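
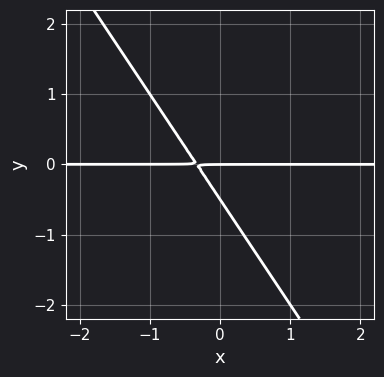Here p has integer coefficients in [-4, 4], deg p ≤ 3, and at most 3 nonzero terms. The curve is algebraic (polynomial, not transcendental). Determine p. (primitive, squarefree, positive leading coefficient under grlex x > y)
3*x*y + 2*y^2 + y

1. Degree: no degree-1 curve has this shape, so deg p = 2.
2. Against the integer gridlines: every point of the x-axis in the box is on the curve; it crosses the y-axis at the gridline y = 0.
3. Together with the visible shape, these determine p as stated.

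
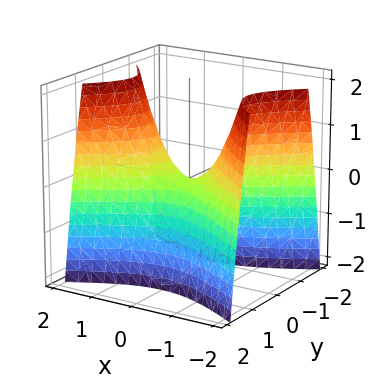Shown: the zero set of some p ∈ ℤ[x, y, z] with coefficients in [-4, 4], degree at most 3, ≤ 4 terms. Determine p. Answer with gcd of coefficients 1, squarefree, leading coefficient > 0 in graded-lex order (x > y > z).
x^2 - 2*y^2 - z

First, the degree is 2 — a hyperbolic paraboloid; a quadric.
Next, symmetries: the y ↦ −y reflection is a symmetry, so y appears only in even powers; mirror symmetry x ↦ −x ⇒ only even powers of x.
Then, from the visible intercepts: one z-axis crossing is at z = 0; it crosses the x-axis at the gridline x = 0; one y-axis crossing is at y = 0.
Finally, these observations pin down the coefficients.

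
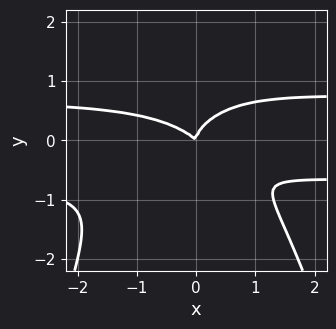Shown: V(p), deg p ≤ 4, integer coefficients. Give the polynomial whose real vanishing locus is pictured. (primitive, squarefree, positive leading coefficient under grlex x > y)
The degree is 4 — the shape is more complex than any degree-3 curve.
Against the integer gridlines: it crosses the x-axis at the gridline x = 0; it crosses the y-axis at the gridline y = 0.
Fitting integer coefficients to these (and the overall shape) gives p.

2*x^2*y^2 + 3*y^3 - x^2 - x*y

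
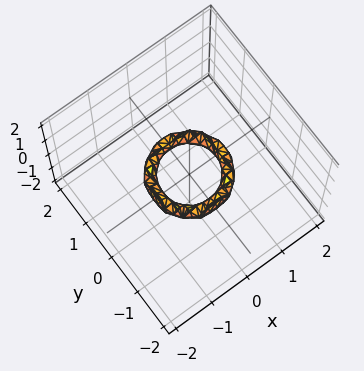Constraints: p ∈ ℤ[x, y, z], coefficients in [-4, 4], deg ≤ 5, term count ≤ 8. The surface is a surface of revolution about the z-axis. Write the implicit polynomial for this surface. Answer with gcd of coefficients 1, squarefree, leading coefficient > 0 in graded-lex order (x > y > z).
2*x^4 + 4*x^2*y^2 + 2*y^4 - 3*x^2 - 3*y^2 + 2*z^2 + 1

First, degree: a generic line meets the surface in up to 4 points, so deg p = 4.
Then, by symmetry, every cross-section ⟂ z is a circle, so x, y appear only via x² + y².
Next, against the integer gridlines: among the integer gridlines, it crosses the x-axis at x ∈ {-1, 1}; among the integer gridlines, it crosses the y-axis at y ∈ {-1, 1}.
Finally, solving for integer coefficients yields p as stated.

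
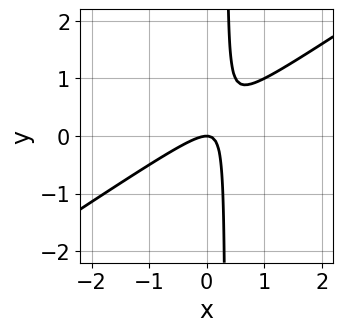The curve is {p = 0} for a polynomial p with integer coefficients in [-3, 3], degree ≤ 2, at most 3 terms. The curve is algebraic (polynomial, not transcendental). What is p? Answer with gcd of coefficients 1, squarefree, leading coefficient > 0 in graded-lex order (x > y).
Degree: no degree-1 curve has this shape, so deg p = 2.
From the visible intercepts: one y-axis crossing is at y = 0; one x-axis crossing is at x = 0.
Fitting integer coefficients to these (and the overall shape) gives p.

2*x^2 - 3*x*y + y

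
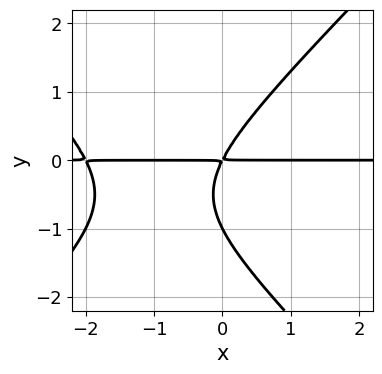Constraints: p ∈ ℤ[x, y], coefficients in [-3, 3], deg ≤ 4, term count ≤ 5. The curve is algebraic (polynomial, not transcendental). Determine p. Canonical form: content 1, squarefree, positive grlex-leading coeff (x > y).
x^2*y - y^3 + 2*x*y - y^2

deg p = 3. No degree-2 curve has this shape.
From the axis intercepts and sections: every point of the x-axis in the box is on the curve; it meets the y-axis at y = -1 (among the integer gridlines).
The integer polynomial consistent with all of this is the stated p.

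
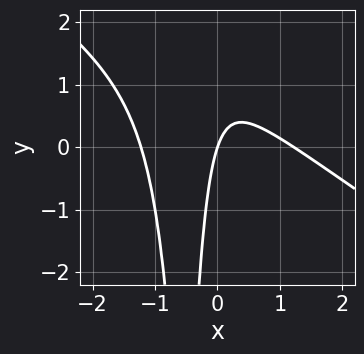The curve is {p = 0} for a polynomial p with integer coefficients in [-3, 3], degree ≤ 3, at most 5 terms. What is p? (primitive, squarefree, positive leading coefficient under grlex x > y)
2*x^3 + 3*x^2*y + 3*x*y - 3*x + y

First, the degree is 3 — no degree-2 curve has this shape.
Next, from the visible intercepts: it crosses the y-axis at the gridline y = 0; it crosses the x-axis at the gridline x = 0.
Finally, together with the visible shape, these determine p as stated.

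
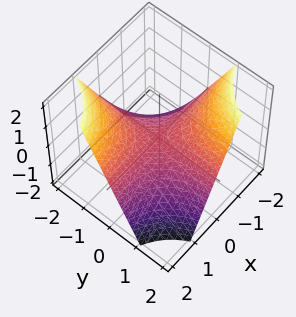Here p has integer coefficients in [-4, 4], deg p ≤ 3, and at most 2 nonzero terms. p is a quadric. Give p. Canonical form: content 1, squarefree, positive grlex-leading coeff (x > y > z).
x*y + z

1. Degree: a saddle surface; a quadric, so deg p = 2.
2. From the axis intercepts and sections: every point of the x-axis in the box is on the surface; one z-axis crossing is at z = 0.
3. These observations pin down the coefficients. Check: (0, -2, 0) on the y-axis lies on the surface, and p(0, -2, 0) = 0. ✓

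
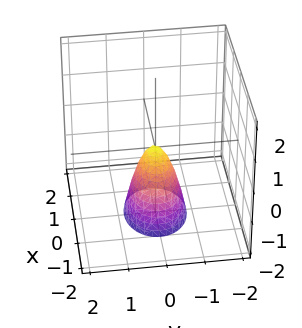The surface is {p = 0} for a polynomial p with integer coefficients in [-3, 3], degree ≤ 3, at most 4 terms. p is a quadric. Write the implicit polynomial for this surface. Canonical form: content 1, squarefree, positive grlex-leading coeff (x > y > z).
2*x^2 + 3*y^2 + z

Degree: a paraboloid; a quadric, so deg p = 2.
Symmetries: it's symmetric under x → −x, forcing even powers of x; the y ↦ −y reflection is a symmetry, so y appears only in even powers.
From the axis intercepts and sections: it crosses the x-axis at the gridline x = 0; one y-axis crossing is at y = 0; one z-axis crossing is at z = 0.
Putting this together gives p.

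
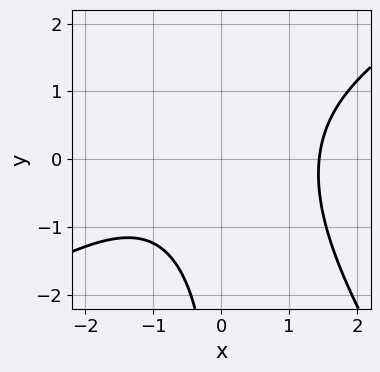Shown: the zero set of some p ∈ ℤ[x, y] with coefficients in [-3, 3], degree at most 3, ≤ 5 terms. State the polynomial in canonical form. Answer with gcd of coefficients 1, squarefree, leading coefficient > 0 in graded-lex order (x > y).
The degree is 3 — the shape is more complex than any degree-2 curve.
Against the integer gridlines: it misses every integer gridline on the y-axis.
Assembling these constraints gives the stated polynomial.

x^3 - x^2*y - x*y^2 + x*y - 3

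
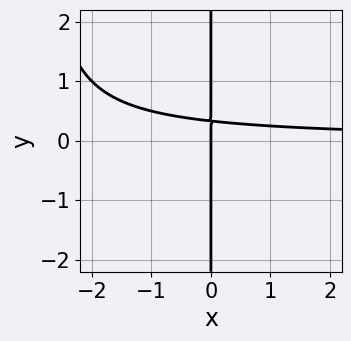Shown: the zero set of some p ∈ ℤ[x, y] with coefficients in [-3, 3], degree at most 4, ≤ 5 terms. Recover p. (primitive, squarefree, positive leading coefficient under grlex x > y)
x^2*y + 3*x*y - x

1. deg p = 3. A generic line meets the curve in up to 3 points.
2. From the visible intercepts: the visible y-axis segment lies entirely on the curve; it crosses the x-axis at the gridline x = 0.
3. These observations pin down the coefficients.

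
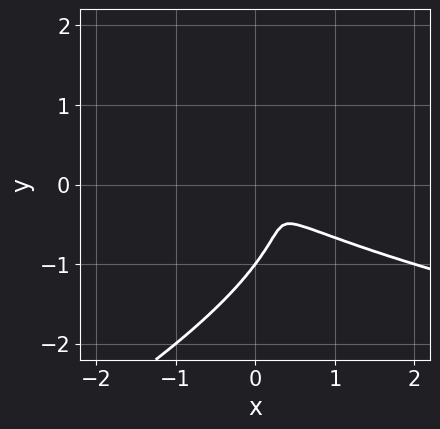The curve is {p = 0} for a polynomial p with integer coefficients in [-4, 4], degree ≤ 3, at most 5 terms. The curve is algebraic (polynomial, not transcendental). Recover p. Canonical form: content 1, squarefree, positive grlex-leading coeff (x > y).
1. The degree is 3 — a generic line meets the curve in up to 3 points.
2. Against the integer gridlines: one y-axis crossing is at y = -1.
3. The integer polynomial consistent with all of this is the stated p.

x*y^2 - 3*y^3 - 2*x^2 - 3*x*y - 3*y^2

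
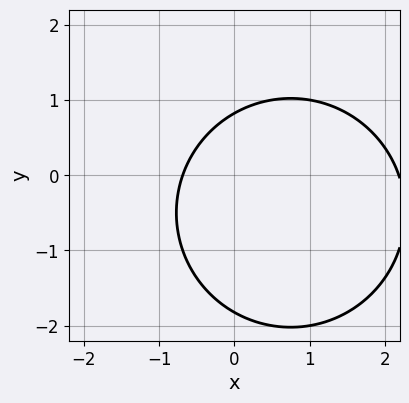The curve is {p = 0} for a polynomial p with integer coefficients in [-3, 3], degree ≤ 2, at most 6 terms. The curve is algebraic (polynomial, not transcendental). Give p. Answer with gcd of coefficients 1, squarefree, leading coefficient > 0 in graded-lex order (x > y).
2*x^2 + 2*y^2 - 3*x + 2*y - 3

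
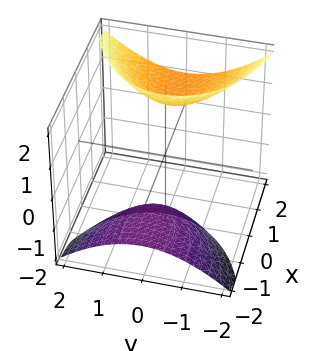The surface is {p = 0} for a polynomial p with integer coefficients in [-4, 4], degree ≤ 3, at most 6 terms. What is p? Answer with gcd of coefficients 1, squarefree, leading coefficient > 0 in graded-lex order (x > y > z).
1. The picture has 2 separate pieces. Treating them together as one polynomial.
2. Degree: no degree-1 surface has this shape, so deg p = 2.
3. Checking where it meets the axes: no y-intercept at any integer in the box; the surface avoids every integer x-axis point in the box.
4. These observations pin down the coefficients.

x^2 - 3*x*z + 2*y^2 - z^2 + 3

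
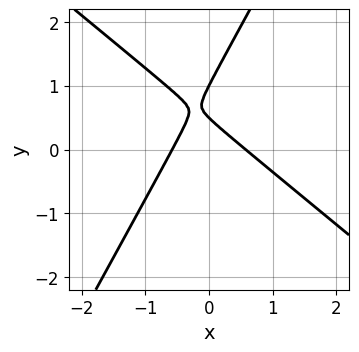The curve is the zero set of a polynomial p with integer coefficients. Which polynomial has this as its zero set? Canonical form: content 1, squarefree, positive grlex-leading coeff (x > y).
3*x^2 + 2*x*y - 2*y^2 + 3*y - 1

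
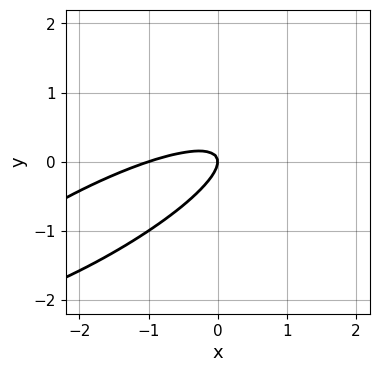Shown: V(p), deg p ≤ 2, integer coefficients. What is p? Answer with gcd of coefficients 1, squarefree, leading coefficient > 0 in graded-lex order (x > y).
x^2 - 3*x*y + 3*y^2 + x

First, degree: the shape is more complex than any degree-1 curve, so deg p = 2.
Then, checking where it meets the axes: the x-axis gridline crossings are at x ∈ {-1, 0}; it meets the y-axis at y = 0 (among the integer gridlines).
Finally, solving for integer coefficients yields p as stated.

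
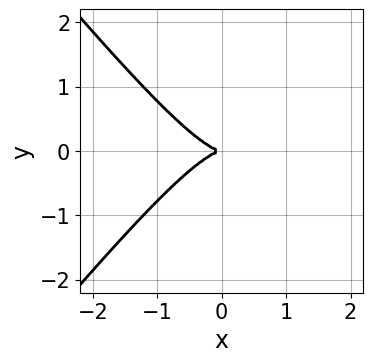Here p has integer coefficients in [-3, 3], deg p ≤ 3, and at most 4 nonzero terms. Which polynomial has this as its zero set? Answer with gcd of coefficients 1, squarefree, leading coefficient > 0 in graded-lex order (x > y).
1. Degree: the shape is more complex than any degree-2 curve, so deg p = 3.
2. Symmetries: the y ↦ −y reflection is a symmetry, so y appears only in even powers.
3. From the axis intercepts and sections: it crosses the x-axis at the gridline x = 0; it meets the y-axis at y = 0 (among the integer gridlines).
4. Fitting integer coefficients to these (and the overall shape) gives p.

3*x^3 - 2*x*y^2 + 3*y^2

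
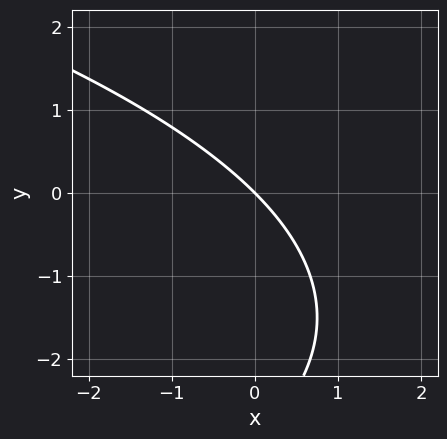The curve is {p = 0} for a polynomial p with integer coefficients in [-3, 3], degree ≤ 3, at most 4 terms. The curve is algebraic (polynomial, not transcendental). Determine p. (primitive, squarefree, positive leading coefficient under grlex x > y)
First, degree: no degree-1 curve has this shape, so deg p = 2.
Next, observable constraints: one x-axis crossing is at x = 0; it crosses the y-axis at the gridline y = 0.
Finally, the integer polynomial consistent with all of this is the stated p.

y^2 + 3*x + 3*y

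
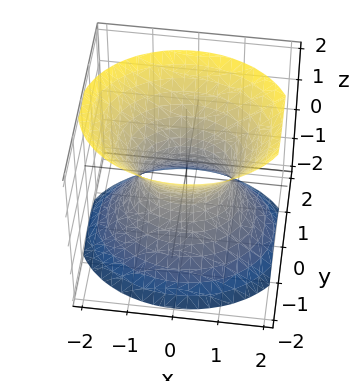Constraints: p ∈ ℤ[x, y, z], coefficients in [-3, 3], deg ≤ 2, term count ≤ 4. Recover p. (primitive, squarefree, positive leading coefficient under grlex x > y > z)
2*x^2 + 3*y^2 - 2*z^2 - 2

(a) Degree: one connected sheet with a waist; a quadric, so deg p = 2.
(b) Symmetries: the z ↦ −z reflection is a symmetry, so z appears only in even powers; it's symmetric under y → −y, forcing even powers of y; it's symmetric under x → −x, forcing even powers of x.
(c) Checking where it meets the axes: no z-intercept at any integer in the box; the x-axis gridline crossings are at x ∈ {-1, 1}.
(d) Fitting integer coefficients to these (and the overall shape) gives p.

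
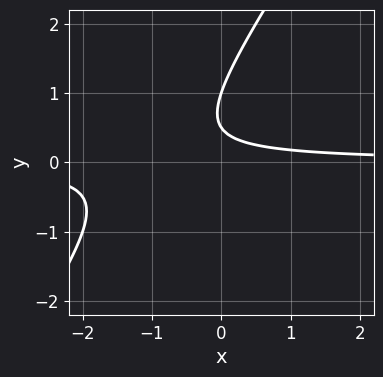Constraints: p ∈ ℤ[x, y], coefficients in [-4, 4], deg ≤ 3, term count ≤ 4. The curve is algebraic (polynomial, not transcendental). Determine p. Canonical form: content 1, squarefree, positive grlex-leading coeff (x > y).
First, deg p = 2. The shape is more complex than any degree-1 curve.
Next, from the visible intercepts: no x-intercept at any integer in the box; it crosses the y-axis at the gridline y = 1.
Finally, the integer polynomial consistent with all of this is the stated p.

3*x*y - 2*y^2 + 3*y - 1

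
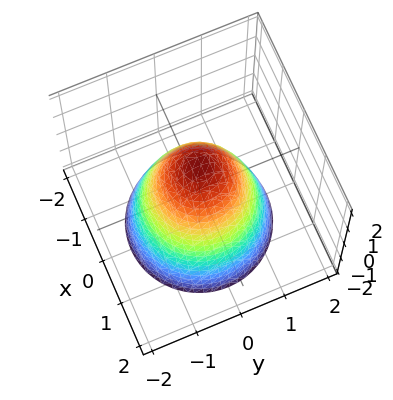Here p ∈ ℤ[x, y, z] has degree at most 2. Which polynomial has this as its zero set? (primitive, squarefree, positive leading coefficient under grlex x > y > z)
3*x^2 + 3*y^2 + 2*z - 3

(a) deg p = 2. No degree-1 surface has this shape.
(b) By symmetry, the surface is invariant under rotation about z: p = q(x² + y², z).
(c) Checking where it meets the axes: the y-axis gridline crossings are at y ∈ {-1, 1}; a circular section at z = -2 has radius between 1 and 2; the x-axis gridline crossings are at x ∈ {-1, 1}.
(d) Putting this together gives p.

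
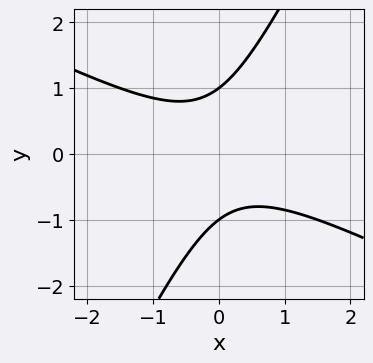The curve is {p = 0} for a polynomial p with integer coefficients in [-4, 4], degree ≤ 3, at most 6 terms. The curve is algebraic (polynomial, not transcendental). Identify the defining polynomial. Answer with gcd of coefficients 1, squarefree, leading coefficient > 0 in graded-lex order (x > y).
2*x^2 + 3*x*y - 2*y^2 + 2

(a) deg p = 2. No degree-1 curve has this shape.
(b) From the axis intercepts and sections: it misses every integer gridline on the x-axis; among the integer gridlines, it crosses the y-axis at y ∈ {-1, 1}.
(c) The integer polynomial consistent with all of this is the stated p.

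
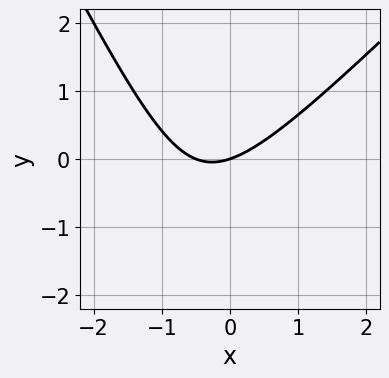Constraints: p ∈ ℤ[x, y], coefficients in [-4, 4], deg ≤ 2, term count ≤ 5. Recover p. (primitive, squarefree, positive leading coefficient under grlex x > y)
2*x^2 - x*y - y^2 + x - 3*y

First, degree: the shape is more complex than any degree-1 curve, so deg p = 2.
Then, against the integer gridlines: it meets the x-axis at x = 0 (among the integer gridlines); one y-axis crossing is at y = 0.
Finally, fitting integer coefficients to these (and the overall shape) gives p.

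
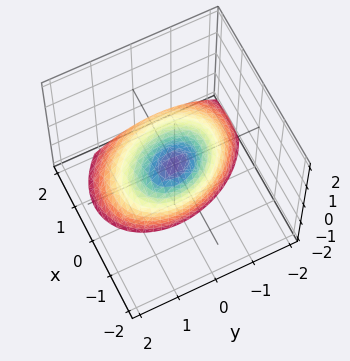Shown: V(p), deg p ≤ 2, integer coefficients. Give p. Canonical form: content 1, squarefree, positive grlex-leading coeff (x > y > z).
3*x^2 + x*y + 3*x*z + 2*y^2 + 2*z

First, degree: no degree-1 surface has this shape, so deg p = 2.
Then, from the axis intercepts and sections: it crosses the z-axis at the gridline z = 0; it crosses the y-axis at the gridline y = 0.
Finally, fitting integer coefficients to these (and the overall shape) gives p.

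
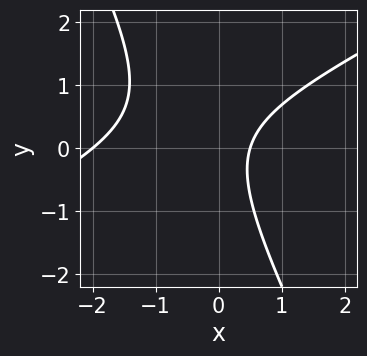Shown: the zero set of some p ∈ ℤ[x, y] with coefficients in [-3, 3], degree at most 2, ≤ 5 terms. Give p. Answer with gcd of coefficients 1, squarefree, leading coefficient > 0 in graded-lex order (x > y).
(a) deg p = 2. A generic line meets the curve in up to 2 points.
(b) Observable constraints: no y-intercept at any integer in the box; it meets the x-axis at x = -2 (among the integer gridlines).
(c) These observations pin down the coefficients.

2*x^2 - 3*x*y - 2*y^2 + 3*x - 2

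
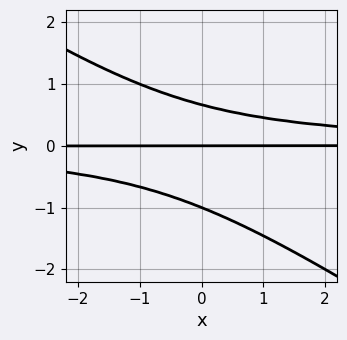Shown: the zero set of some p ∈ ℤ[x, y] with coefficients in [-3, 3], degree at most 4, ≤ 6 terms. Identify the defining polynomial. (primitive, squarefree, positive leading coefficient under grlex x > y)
2*x*y^2 + 3*y^3 + y^2 - 2*y

First, deg p = 3. No degree-2 curve has this shape.
Then, against the integer gridlines: the y-axis gridline crossings are at y ∈ {-1, 0}; every point of the x-axis in the box is on the curve.
Finally, the integer polynomial consistent with all of this is the stated p.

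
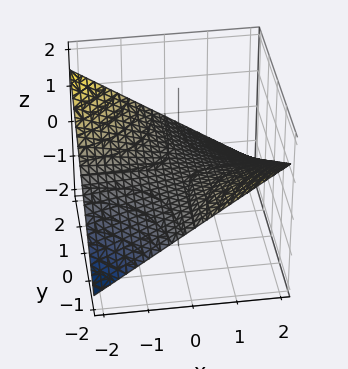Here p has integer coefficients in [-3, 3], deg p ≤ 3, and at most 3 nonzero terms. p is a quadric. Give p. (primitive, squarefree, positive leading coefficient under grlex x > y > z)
1. deg p = 2.
2. From the axis intercepts and sections: the visible x-axis segment lies entirely on the surface; it meets the z-axis at z = 0 (among the integer gridlines); every point of the y-axis in the box is on the surface.
3. The integer polynomial consistent with all of this is the stated p.

x*y + 3*z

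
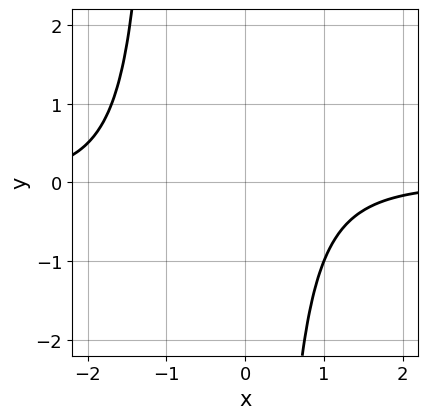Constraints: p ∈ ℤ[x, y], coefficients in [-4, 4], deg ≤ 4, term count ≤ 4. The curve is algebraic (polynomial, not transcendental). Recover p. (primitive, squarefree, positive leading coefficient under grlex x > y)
x^3*y + x^2*y + 2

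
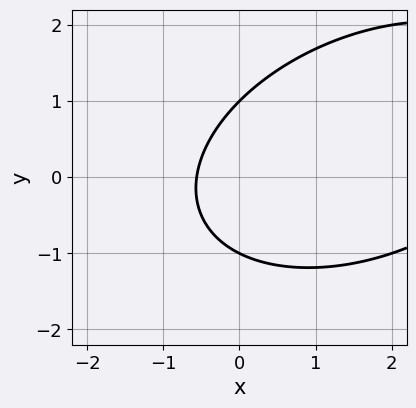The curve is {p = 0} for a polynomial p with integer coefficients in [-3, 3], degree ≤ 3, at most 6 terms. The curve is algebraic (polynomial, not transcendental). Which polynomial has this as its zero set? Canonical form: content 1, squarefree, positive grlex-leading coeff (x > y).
(a) Degree: no degree-1 curve has this shape, so deg p = 2.
(b) Reading off the gridlines: among the integer gridlines, it crosses the y-axis at y ∈ {-1, 1}.
(c) Together with the visible shape, these determine p as stated.

x^2 - x*y + 2*y^2 - 3*x - 2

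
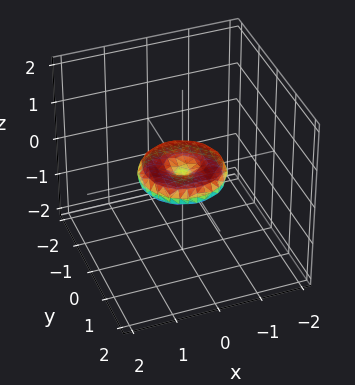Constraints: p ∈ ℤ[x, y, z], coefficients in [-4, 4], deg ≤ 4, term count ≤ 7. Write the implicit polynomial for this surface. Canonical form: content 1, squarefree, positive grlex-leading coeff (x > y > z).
x^4 + 2*x^2*y^2 + y^4 - x^2 - y^2 + 3*z^2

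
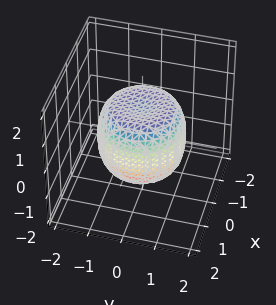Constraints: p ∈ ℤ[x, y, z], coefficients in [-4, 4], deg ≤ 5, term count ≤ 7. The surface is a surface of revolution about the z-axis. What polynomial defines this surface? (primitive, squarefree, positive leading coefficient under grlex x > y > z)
x^4 + 2*x^2*y^2 + y^4 - x^2 - y^2 + z^2 - 1

(a) deg p = 4. The shape is more complex than any degree-3 surface.
(b) By symmetry, the z-axis is an axis of rotation, so x and y enter only as x² + y².
(c) Observable constraints: a circular section at z = 1 has radius exactly 1; among the integer gridlines, it crosses the z-axis at z ∈ {-1, 1}.
(d) The integer polynomial consistent with all of this is the stated p.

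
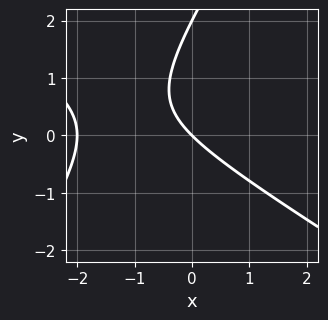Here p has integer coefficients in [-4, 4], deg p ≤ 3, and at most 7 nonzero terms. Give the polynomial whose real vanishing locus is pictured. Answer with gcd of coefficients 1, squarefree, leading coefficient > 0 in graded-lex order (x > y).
x^2 + x*y - y^2 + 2*x + 2*y

First, the degree is 2 — a generic line meets the curve in up to 2 points.
Next, reading off the gridlines: the x-axis gridline crossings are at x ∈ {-2, 0}; among the integer gridlines, it crosses the y-axis at y ∈ {0, 2}.
Finally, putting this together gives p.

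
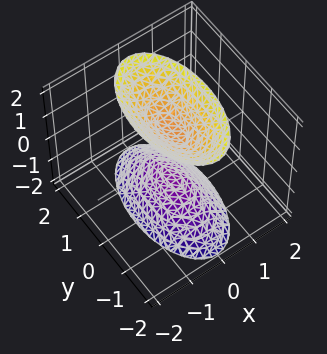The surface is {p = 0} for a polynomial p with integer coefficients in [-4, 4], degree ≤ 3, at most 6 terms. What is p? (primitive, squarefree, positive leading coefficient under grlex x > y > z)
(a) There are 2 components. Treating them together as one polynomial.
(b) The degree is 2 — two sheets facing apart; a quadric.
(c) Symmetries: the y ↦ −y reflection is a symmetry, so y appears only in even powers; it's symmetric under z → −z, forcing even powers of z; mirror symmetry x ↦ −x ⇒ only even powers of x.
(d) From the axis intercepts and sections: it misses every integer gridline on the y-axis; the surface avoids every integer x-axis point in the box; among the integer gridlines, it crosses the z-axis at z ∈ {-1, 1}.
(e) These observations pin down the coefficients.

3*x^2 + y^2 - z^2 + 1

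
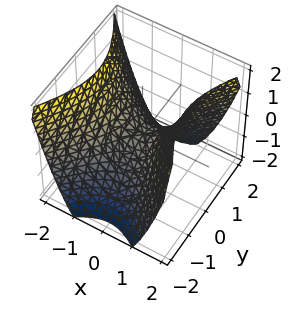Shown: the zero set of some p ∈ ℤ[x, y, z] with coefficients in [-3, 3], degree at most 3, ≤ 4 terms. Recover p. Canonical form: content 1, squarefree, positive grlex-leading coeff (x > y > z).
deg p = 2. A saddle surface; a quadric.
Symmetries: it's symmetric under x → −x, forcing even powers of x; mirror symmetry y ↦ −y ⇒ only even powers of y.
Reading off the gridlines: it crosses the y-axis at the gridline y = 0; it crosses the x-axis at the gridline x = 0.
The integer polynomial consistent with all of this is the stated p.

3*x^2 - 2*y^2 - 3*z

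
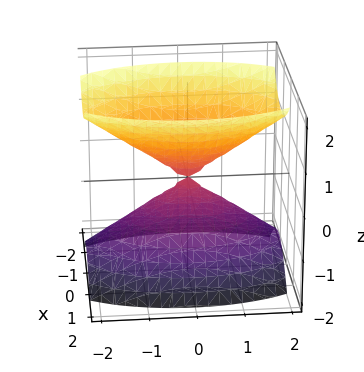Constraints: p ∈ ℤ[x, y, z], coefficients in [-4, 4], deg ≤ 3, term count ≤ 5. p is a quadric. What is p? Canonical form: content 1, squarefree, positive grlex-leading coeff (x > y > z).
1. There are 2 components.
2. The degree is 2 — a double cone through the origin; a quadric.
3. Symmetries: it's symmetric under z → −z, forcing even powers of z; it's symmetric under x → −x, forcing even powers of x; mirror symmetry y ↦ −y ⇒ only even powers of y.
4. From the visible intercepts: one y-axis crossing is at y = 0; it crosses the z-axis at the gridline z = 0; it crosses the x-axis at the gridline x = 0.
5. Together with the visible shape, these determine p as stated.

3*x^2 + y^2 - 2*z^2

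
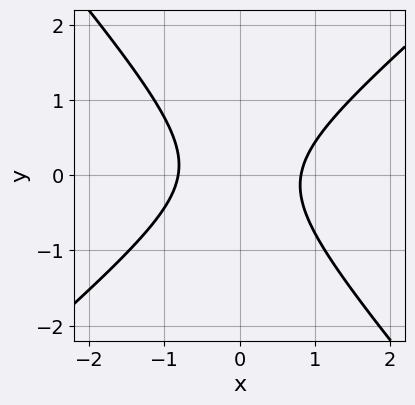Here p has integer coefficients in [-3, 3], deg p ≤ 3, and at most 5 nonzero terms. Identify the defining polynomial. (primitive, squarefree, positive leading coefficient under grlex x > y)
The degree is 2 — a generic line meets the curve in up to 2 points.
Checking where it meets the axes: it misses every integer gridline on the y-axis.
Fitting integer coefficients to these (and the overall shape) gives p.

3*x^2 - x*y - 3*y^2 - 2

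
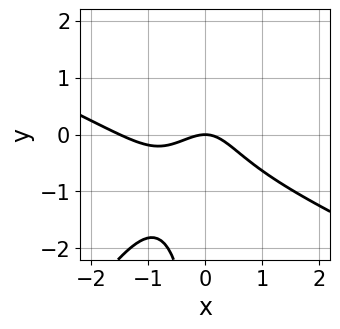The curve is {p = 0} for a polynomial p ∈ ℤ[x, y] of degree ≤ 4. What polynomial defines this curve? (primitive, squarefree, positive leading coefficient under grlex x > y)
First, the degree is 3 — the shape is more complex than any degree-2 curve.
Next, checking where it meets the axes: it crosses the x-axis at the gridline x = 0; it meets the y-axis at y = 0 (among the integer gridlines).
Finally, matching integer coefficients to the picture gives p.

2*x^3 + 3*x^2*y - 3*x*y^2 + 3*x^2 + 3*y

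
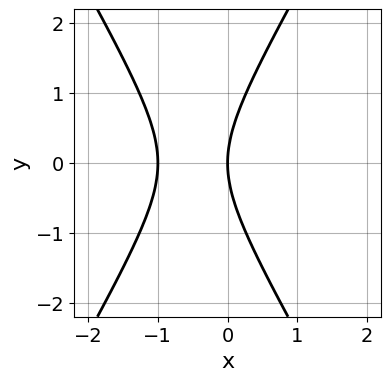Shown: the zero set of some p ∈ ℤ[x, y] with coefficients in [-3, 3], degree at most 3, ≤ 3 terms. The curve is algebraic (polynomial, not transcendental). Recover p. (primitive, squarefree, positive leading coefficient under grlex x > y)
The degree is 2 — a generic line meets the curve in up to 2 points.
Symmetries: it's symmetric under y → −y, forcing even powers of y.
Checking where it meets the axes: one y-axis crossing is at y = 0; the x-axis gridline crossings are at x ∈ {-1, 0}.
Solving for integer coefficients yields p as stated.

3*x^2 - y^2 + 3*x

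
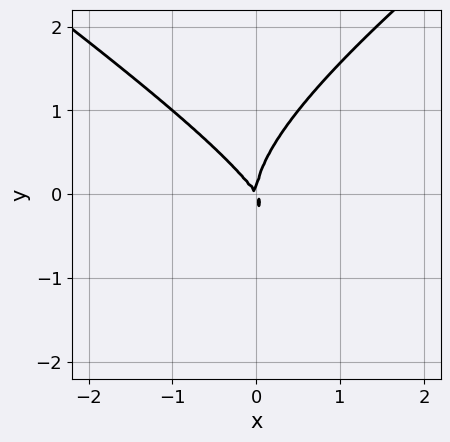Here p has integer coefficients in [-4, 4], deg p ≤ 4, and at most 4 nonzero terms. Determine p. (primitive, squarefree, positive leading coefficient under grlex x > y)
First, degree: a generic line meets the curve in up to 3 points, so deg p = 3.
Next, against the integer gridlines: it meets the y-axis at y = 0 (among the integer gridlines); it meets the x-axis at x = 0 (among the integer gridlines).
Finally, the integer polynomial consistent with all of this is the stated p.

x^2*y - 2*y^3 + 3*x^2 + 2*x*y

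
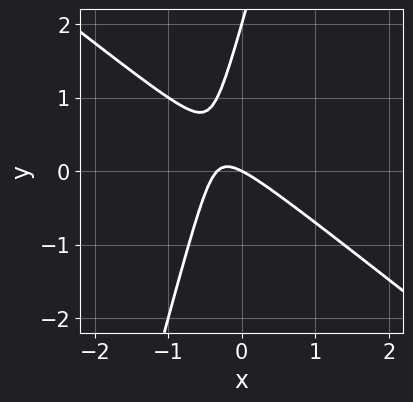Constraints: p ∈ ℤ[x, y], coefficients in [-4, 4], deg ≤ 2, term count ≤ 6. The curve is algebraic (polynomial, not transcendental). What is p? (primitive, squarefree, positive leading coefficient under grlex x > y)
3*x^2 + 3*x*y - y^2 + x + 2*y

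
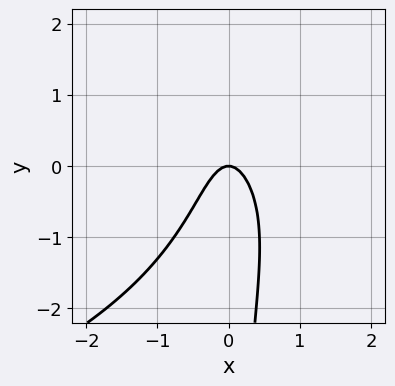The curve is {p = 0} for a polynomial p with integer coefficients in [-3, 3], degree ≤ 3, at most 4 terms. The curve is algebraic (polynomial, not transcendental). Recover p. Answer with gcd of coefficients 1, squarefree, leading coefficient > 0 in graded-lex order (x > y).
x*y^2 + 3*x^2 + y

The degree is 3 — the shape is more complex than any degree-2 curve.
Observable constraints: one y-axis crossing is at y = 0; one x-axis crossing is at x = 0.
Assembling these constraints gives the stated polynomial.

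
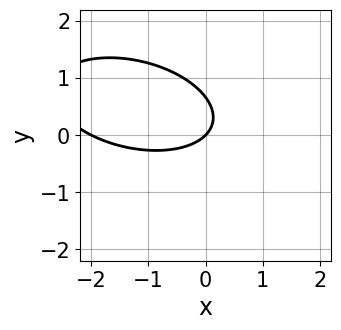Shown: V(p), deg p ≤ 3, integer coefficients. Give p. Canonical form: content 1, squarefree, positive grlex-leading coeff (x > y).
x^2 + x*y + 3*y^2 + 2*x - 2*y

1. The degree is 2 — no degree-1 curve has this shape.
2. From the axis intercepts and sections: among the integer gridlines, it crosses the x-axis at x ∈ {-2, 0}; it crosses the y-axis at the gridline y = 0.
3. Putting this together gives p.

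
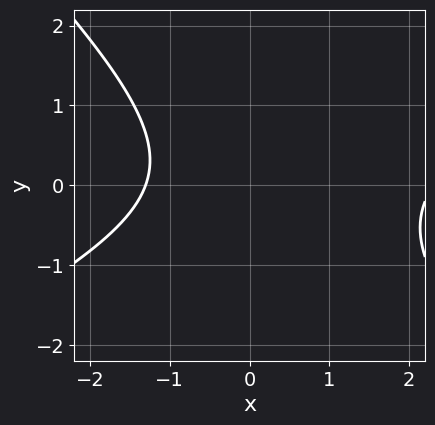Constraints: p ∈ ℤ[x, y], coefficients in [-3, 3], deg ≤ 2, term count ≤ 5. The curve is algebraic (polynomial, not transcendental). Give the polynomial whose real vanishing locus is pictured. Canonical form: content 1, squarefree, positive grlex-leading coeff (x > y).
x^2 - x*y - 2*y^2 - x - 3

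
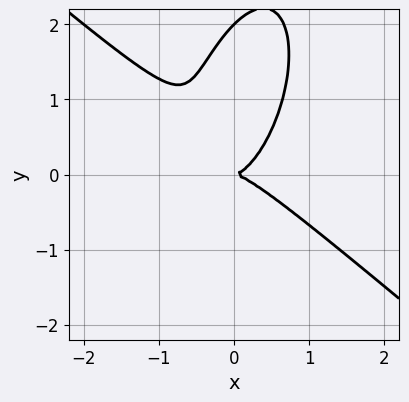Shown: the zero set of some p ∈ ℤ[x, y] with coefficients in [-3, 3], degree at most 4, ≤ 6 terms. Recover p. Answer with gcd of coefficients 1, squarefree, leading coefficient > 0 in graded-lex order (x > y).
3*x^3 + 2*x^2*y - x*y^2 + y^3 - 2*y^2

First, deg p = 3.
Then, from the axis intercepts and sections: the y-axis gridline crossings are at y ∈ {0, 2}; it crosses the x-axis at the gridline x = 0.
Finally, these observations pin down the coefficients.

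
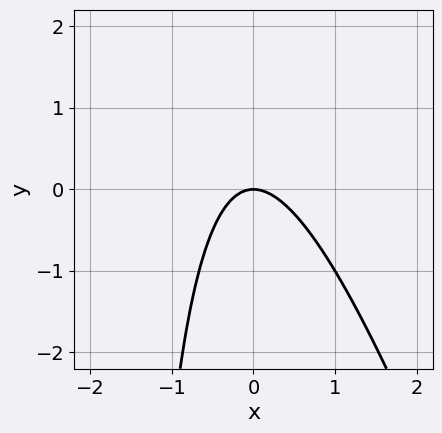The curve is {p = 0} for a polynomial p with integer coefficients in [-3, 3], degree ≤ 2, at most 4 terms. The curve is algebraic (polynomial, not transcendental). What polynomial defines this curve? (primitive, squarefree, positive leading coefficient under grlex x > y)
(a) Degree: the shape is more complex than any degree-1 curve, so deg p = 2.
(b) Against the integer gridlines: it crosses the x-axis at the gridline x = 0; it meets the y-axis at y = 0 (among the integer gridlines).
(c) The integer polynomial consistent with all of this is the stated p.

3*x^2 + x*y + 2*y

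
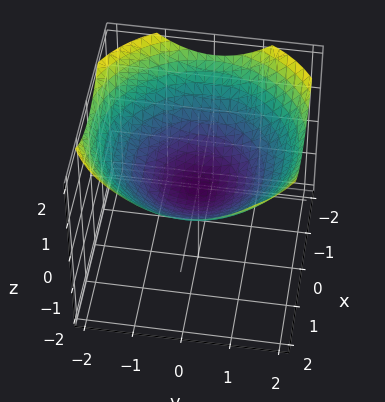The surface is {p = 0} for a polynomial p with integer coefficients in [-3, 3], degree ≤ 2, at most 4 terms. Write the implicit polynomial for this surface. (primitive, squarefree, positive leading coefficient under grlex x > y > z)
x^2 + y^2 - 3*z

(a) deg p = 2. A single bowl opening along one axis; a quadric.
(b) By symmetry, the z-axis is an axis of rotation, so x and y enter only as x² + y².
(c) Against the integer gridlines: it meets the x-axis at x = 0 (among the integer gridlines); one y-axis crossing is at y = 0.
(d) Solving for integer coefficients yields p as stated.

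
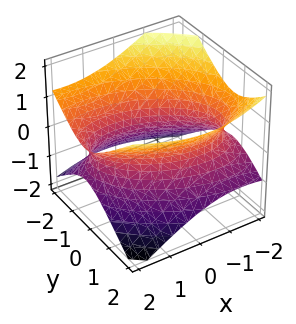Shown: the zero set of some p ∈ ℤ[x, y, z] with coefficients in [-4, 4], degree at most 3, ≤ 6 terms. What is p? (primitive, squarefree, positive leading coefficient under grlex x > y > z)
x^2 + x*y - x*z + 2*y^2 - 3*z^2 - 3

1. The degree is 2 — no degree-1 surface has this shape.
2. From the axis intercepts and sections: no z-intercept at any integer in the box.
3. The integer polynomial consistent with all of this is the stated p.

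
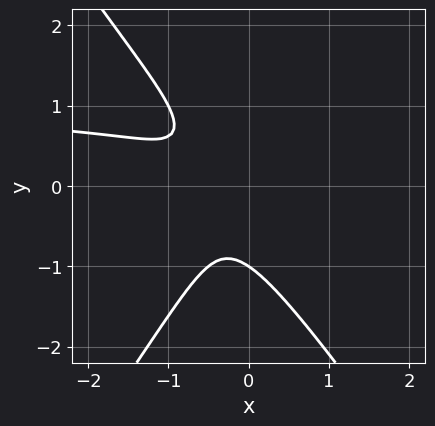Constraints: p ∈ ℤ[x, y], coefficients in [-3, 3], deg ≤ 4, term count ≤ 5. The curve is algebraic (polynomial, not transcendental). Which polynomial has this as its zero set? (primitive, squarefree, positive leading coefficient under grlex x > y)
First, deg p = 3. No degree-2 curve has this shape.
Then, from the visible intercepts: one y-axis crossing is at y = -1; the curve avoids every integer x-axis point in the box.
Finally, assembling these constraints gives the stated polynomial.

2*x^2*y - y^3 - 2*x^2 - 2*x - 1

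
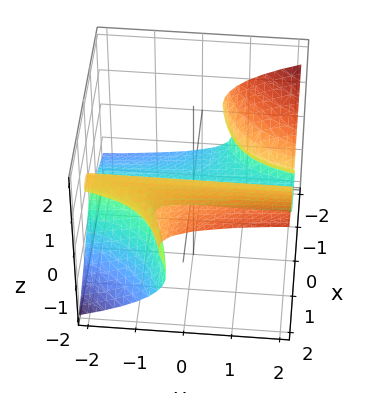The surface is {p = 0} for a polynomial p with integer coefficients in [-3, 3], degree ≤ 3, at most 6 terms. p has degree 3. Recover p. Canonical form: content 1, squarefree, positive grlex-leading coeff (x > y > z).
x^2*y - x*y*z - 3*z^3 - 2*z^2 + x

The degree is 3 — no degree-2 surface has this shape.
Against the integer gridlines: it crosses the z-axis at the gridline z = 0; it meets the x-axis at x = 0 (among the integer gridlines).
Matching integer coefficients to the picture gives p. Check: (0, 1, 0) on the y-axis lies on the surface, and p(0, 1, 0) = 0. ✓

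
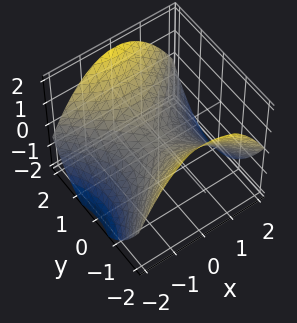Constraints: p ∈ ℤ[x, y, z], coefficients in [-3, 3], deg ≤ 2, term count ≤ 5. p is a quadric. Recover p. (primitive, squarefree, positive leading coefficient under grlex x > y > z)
x^2 - y^2 + 2*z

First, deg p = 2. A hyperbolic paraboloid; a quadric.
Next, symmetries: the y ↦ −y reflection is a symmetry, so y appears only in even powers; it's symmetric under x → −x, forcing even powers of x.
Then, from the axis intercepts and sections: it meets the y-axis at y = 0 (among the integer gridlines); it crosses the x-axis at the gridline x = 0; it crosses the z-axis at the gridline z = 0.
Finally, the integer polynomial consistent with all of this is the stated p.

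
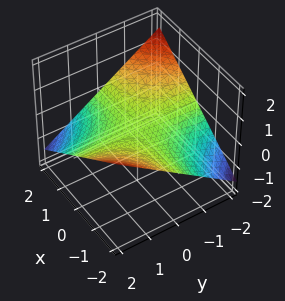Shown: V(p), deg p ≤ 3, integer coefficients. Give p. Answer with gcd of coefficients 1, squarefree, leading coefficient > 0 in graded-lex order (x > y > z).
x*y + 3*z

The degree is 2 — a hyperbolic paraboloid; a quadric.
Checking where it meets the axes: the visible y-axis segment lies entirely on the surface; the visible x-axis segment lies entirely on the surface; it crosses the z-axis at the gridline z = 0.
Putting this together gives p.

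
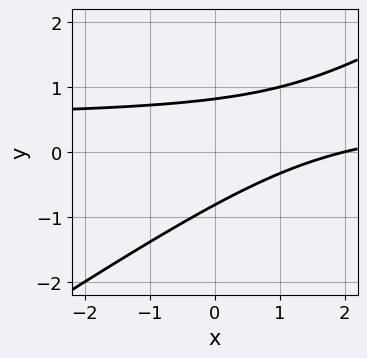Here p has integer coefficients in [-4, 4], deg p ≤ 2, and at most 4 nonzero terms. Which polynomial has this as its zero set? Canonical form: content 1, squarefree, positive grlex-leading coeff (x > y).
First, degree: the shape is more complex than any degree-1 curve, so deg p = 2.
Then, against the integer gridlines: it crosses the x-axis at the gridline x = 2.
Finally, the integer polynomial consistent with all of this is the stated p.

2*x*y - 3*y^2 - x + 2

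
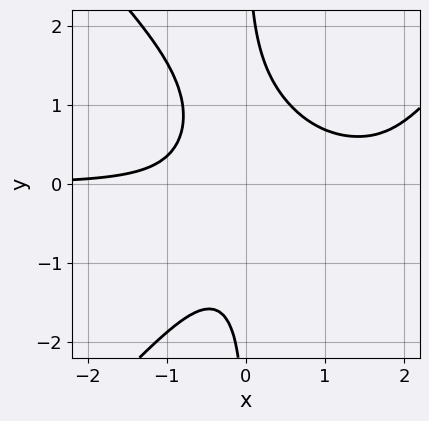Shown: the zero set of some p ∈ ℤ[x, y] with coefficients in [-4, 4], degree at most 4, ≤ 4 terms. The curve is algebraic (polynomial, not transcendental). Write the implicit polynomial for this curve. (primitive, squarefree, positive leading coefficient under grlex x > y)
x^3*y - x*y^3 - 2*x^2*y + 1

Degree: no degree-3 curve has this shape, so deg p = 4.
Reading off the gridlines: it misses every integer gridline on the x-axis; no y-intercept at any integer in the box.
Solving for integer coefficients yields p as stated.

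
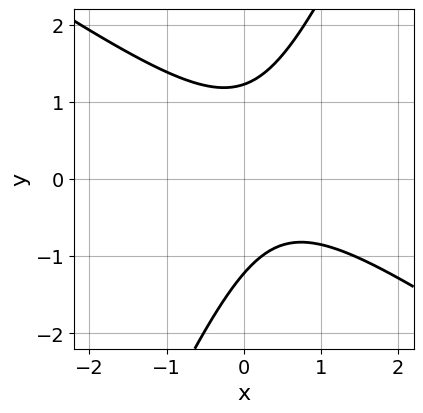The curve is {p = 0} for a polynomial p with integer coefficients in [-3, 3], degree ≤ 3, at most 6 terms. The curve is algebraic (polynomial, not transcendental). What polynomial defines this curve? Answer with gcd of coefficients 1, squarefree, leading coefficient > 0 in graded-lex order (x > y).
3*x^2 + 3*x*y - 2*y^2 - 2*x + 3

First, the degree is 2 — a generic line meets the curve in up to 2 points.
Then, from the axis intercepts and sections: the curve avoids every integer x-axis point in the box.
Finally, solving for integer coefficients yields p as stated.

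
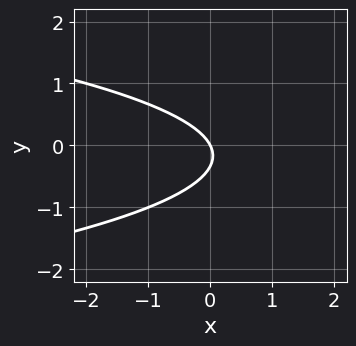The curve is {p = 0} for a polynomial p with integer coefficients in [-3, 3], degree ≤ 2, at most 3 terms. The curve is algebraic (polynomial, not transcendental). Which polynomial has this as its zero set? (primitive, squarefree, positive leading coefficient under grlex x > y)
First, degree: no degree-1 curve has this shape, so deg p = 2.
Next, reading off the gridlines: it crosses the y-axis at the gridline y = 0; one x-axis crossing is at x = 0.
Finally, fitting integer coefficients to these (and the overall shape) gives p.

3*y^2 + 2*x + y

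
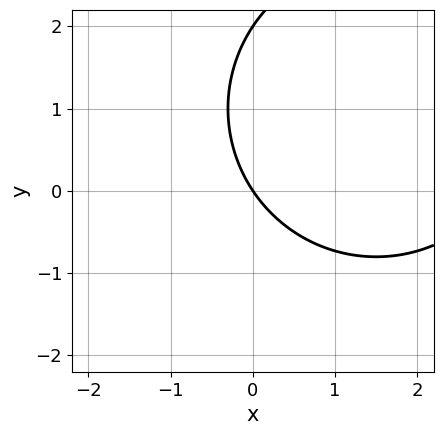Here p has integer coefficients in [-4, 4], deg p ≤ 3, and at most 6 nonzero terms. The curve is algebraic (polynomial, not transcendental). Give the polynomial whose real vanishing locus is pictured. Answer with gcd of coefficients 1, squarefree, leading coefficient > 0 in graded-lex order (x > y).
First, deg p = 2. No degree-1 curve has this shape.
Then, from the visible intercepts: the y-axis gridline crossings are at y ∈ {0, 2}; one x-axis crossing is at x = 0.
Finally, assembling these constraints gives the stated polynomial.

x^2 + y^2 - 3*x - 2*y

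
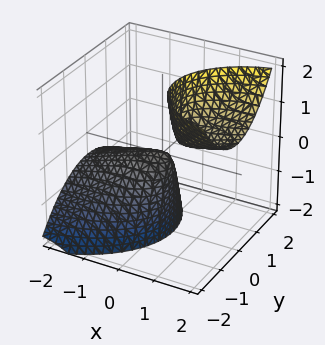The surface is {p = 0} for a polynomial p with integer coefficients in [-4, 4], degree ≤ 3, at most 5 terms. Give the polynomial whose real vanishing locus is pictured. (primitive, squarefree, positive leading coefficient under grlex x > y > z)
(a) I count 2 distinct pieces. Treating them together as one polynomial.
(b) deg p = 2. A generic line meets the surface in up to 2 points.
(c) From the axis intercepts and sections: one x-axis crossing is at x = 0; one z-axis crossing is at z = 0; it meets the y-axis at y = 0 (among the integer gridlines).
(d) These observations pin down the coefficients.

x^2 - 3*x*z + 2*y^2 + z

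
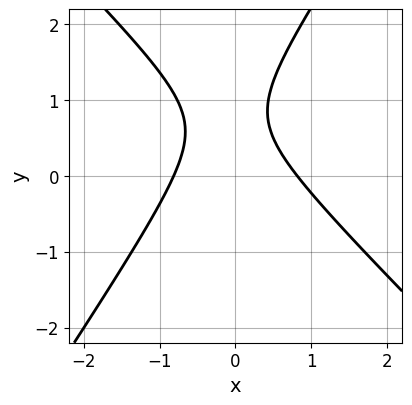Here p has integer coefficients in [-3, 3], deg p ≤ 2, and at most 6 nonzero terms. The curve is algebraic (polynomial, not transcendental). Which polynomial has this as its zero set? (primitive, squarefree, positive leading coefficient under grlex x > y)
3*x^2 + x*y - 2*y^2 + 3*y - 2

First, degree: the shape is more complex than any degree-1 curve, so deg p = 2.
Next, checking where it meets the axes: no y-intercept at any integer in the box.
Finally, fitting integer coefficients to these (and the overall shape) gives p.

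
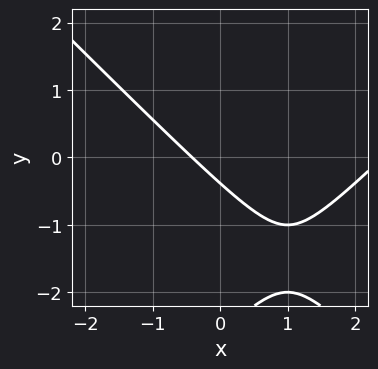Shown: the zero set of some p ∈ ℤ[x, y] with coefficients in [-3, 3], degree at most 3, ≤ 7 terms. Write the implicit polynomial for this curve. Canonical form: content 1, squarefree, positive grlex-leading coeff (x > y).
x^2 - y^2 - 2*x - 3*y - 1

First, degree: a generic line meets the curve in up to 2 points, so deg p = 2.
Finally, solving for integer coefficients yields p as stated.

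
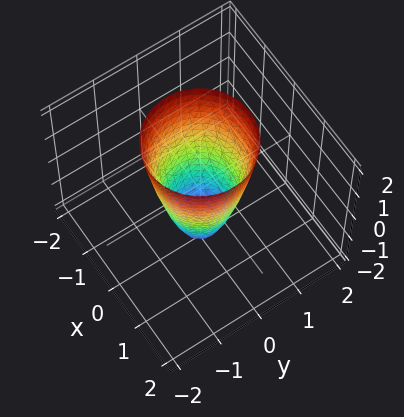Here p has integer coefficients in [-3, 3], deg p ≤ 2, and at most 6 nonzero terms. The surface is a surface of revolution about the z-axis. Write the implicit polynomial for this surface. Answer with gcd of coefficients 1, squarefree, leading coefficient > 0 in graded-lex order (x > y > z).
3*x^2 + 3*y^2 - z - 2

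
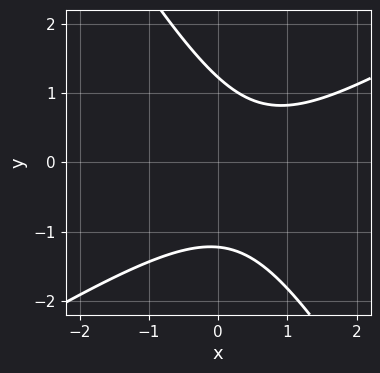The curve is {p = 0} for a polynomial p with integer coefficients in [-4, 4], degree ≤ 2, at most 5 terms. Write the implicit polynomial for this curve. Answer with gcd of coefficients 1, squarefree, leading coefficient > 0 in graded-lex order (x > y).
2*x^2 - 2*x*y - 2*y^2 - 2*x + 3

(a) deg p = 2.
(b) Checking where it meets the axes: it misses every integer gridline on the x-axis.
(c) These observations pin down the coefficients.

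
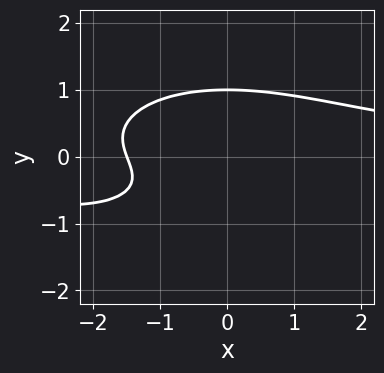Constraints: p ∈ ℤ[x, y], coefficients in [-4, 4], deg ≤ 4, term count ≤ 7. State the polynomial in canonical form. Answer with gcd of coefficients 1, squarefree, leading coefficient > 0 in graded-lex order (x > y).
x^2*y + 3*y^3 + 2*x*y - 2*x - 3

1. Degree: the shape is more complex than any degree-2 curve, so deg p = 3.
2. Reading off the gridlines: it meets the y-axis at y = 1 (among the integer gridlines).
3. Matching integer coefficients to the picture gives p.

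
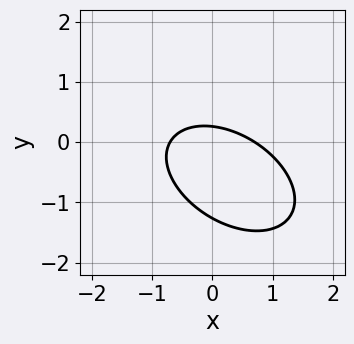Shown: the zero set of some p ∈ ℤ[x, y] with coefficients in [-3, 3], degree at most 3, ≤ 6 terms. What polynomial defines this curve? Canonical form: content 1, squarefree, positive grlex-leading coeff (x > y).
2*x^2 + 2*x*y + 3*y^2 + 3*y - 1

1. The degree is 2 — the shape is more complex than any degree-1 curve.
2. The integer polynomial consistent with all of this is the stated p.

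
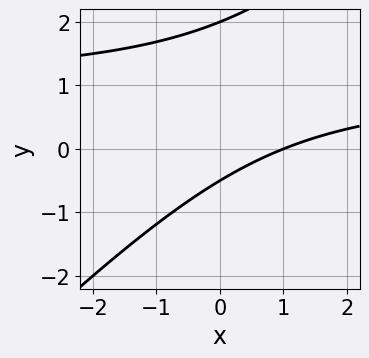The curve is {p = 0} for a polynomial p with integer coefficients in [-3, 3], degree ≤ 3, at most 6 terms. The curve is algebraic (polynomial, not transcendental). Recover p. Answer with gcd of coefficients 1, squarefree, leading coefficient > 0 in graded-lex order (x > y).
2*x*y - 2*y^2 - 2*x + 3*y + 2

(a) Degree: no degree-1 curve has this shape, so deg p = 2.
(b) Reading off the gridlines: it crosses the x-axis at the gridline x = 1; it crosses the y-axis at the gridline y = 2.
(c) Putting this together gives p.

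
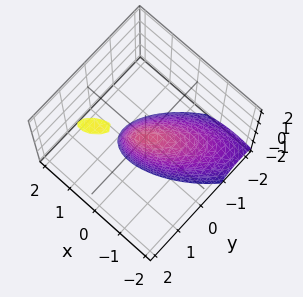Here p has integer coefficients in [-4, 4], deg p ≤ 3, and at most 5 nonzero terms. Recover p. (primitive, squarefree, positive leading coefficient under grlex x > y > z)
2*x^2 - 3*x*y + 3*y^2 - 2*y*z + z

The picture has 2 separate pieces. Treating them together as one polynomial.
Degree: no degree-1 surface has this shape, so deg p = 2.
From the visible intercepts: it crosses the y-axis at the gridline y = 0; one z-axis crossing is at z = 0; one x-axis crossing is at x = 0.
Together with the visible shape, these determine p as stated.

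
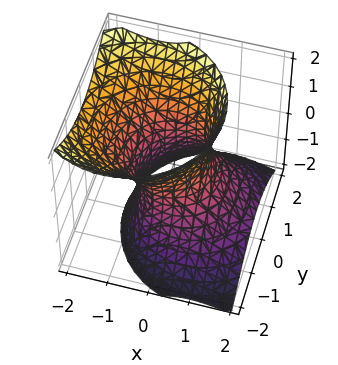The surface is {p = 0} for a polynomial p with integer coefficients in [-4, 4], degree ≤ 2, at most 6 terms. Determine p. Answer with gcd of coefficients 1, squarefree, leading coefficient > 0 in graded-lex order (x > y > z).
3*x^2 + 3*x*z + 3*y^2 - 2*z^2 - 3

(a) Degree: no degree-1 surface has this shape, so deg p = 2.
(b) Observable constraints: the y-axis gridline crossings are at y ∈ {-1, 1}; it misses every integer gridline on the z-axis; among the integer gridlines, it crosses the x-axis at x ∈ {-1, 1}.
(c) Assembling these constraints gives the stated polynomial.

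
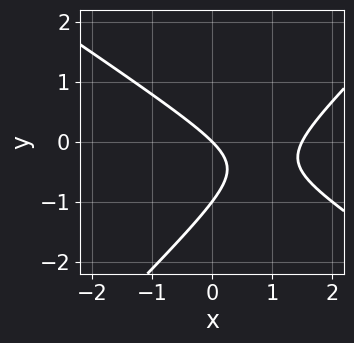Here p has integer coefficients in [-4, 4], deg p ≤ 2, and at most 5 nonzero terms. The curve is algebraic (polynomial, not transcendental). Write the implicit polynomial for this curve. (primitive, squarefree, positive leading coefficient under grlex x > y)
2*x^2 + x*y - 3*y^2 - 3*x - 3*y

First, the degree is 2 — a generic line meets the curve in up to 2 points.
Next, reading off the gridlines: it crosses the x-axis at the gridline x = 0; among the integer gridlines, it crosses the y-axis at y ∈ {-1, 0}.
Finally, the integer polynomial consistent with all of this is the stated p.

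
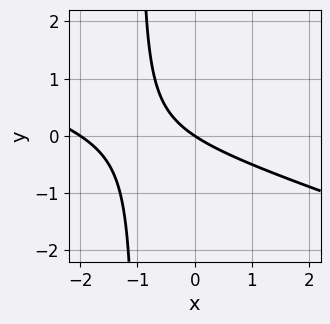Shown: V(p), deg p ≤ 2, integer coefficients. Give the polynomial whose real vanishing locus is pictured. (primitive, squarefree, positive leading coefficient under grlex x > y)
First, degree: the shape is more complex than any degree-1 curve, so deg p = 2.
Next, against the integer gridlines: among the integer gridlines, it crosses the x-axis at x ∈ {-2, 0}; it crosses the y-axis at the gridline y = 0.
Finally, matching integer coefficients to the picture gives p.

x^2 + 3*x*y + 2*x + 3*y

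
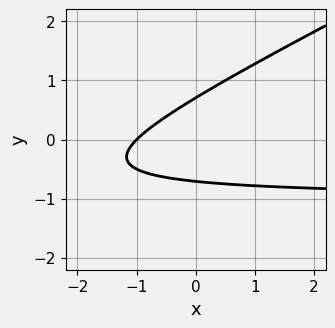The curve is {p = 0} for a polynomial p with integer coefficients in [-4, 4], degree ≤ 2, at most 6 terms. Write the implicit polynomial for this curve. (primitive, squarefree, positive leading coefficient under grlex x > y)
x*y - 2*y^2 + x + 1

First, deg p = 2.
Next, checking where it meets the axes: one x-axis crossing is at x = -1.
Finally, assembling these constraints gives the stated polynomial.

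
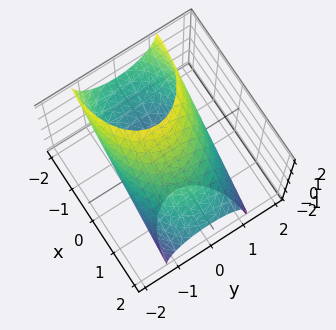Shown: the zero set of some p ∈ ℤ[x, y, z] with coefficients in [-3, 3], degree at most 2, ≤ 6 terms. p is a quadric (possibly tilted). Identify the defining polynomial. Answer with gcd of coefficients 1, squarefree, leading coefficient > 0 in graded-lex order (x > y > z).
x^2 + 2*x*z + 2*y^2 + z^2 - 3

(a) Degree: the shape is more complex than any degree-1 surface, so deg p = 2.
(b) Solving for integer coefficients yields p as stated.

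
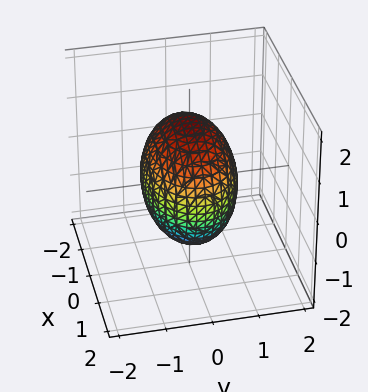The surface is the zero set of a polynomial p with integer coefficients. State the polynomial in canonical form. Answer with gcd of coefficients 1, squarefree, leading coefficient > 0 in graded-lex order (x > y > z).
1. Degree: bounded and convex; a quadric, so deg p = 2.
2. Symmetries: it's symmetric under x → −x, forcing even powers of x; it's symmetric under y → −y, forcing even powers of y; mirror symmetry z ↦ −z ⇒ only even powers of z.
3. Reading off the gridlines: the y-axis gridline crossings are at y ∈ {-1, 1}.
4. The integer polynomial consistent with all of this is the stated p.

x^2 + 2*y^2 + z^2 - 2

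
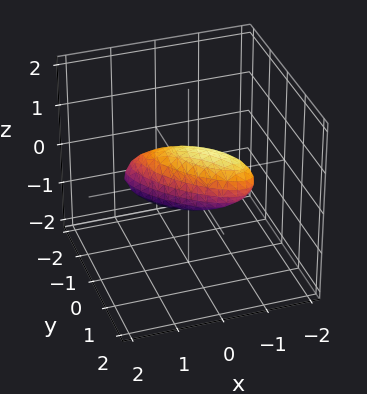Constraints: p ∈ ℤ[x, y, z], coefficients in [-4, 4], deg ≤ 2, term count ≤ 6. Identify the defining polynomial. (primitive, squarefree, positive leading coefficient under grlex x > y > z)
2*x^2 + 3*x*y + x*z + 2*y^2 + 2*z^2 - 1

First, degree: a generic line meets the surface in up to 2 points, so deg p = 2.
Finally, matching integer coefficients to the picture gives p.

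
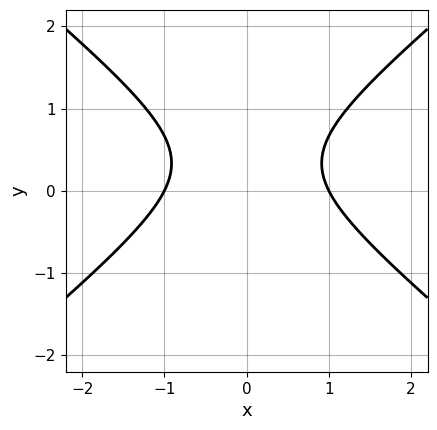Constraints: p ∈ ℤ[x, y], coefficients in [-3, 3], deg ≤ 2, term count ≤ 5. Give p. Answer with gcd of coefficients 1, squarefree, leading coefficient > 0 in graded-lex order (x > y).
2*x^2 - 3*y^2 + 2*y - 2

First, the degree is 2 — no degree-1 curve has this shape.
Then, symmetries: the x ↦ −x reflection is a symmetry, so x appears only in even powers.
Next, from the visible intercepts: it misses every integer gridline on the y-axis; the x-axis gridline crossings are at x ∈ {-1, 1}.
Finally, these observations pin down the coefficients.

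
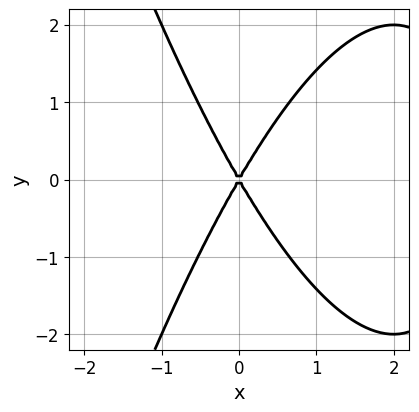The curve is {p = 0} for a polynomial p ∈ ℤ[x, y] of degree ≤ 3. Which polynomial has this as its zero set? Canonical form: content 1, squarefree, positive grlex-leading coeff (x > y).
(a) deg p = 3. No degree-2 curve has this shape.
(b) Symmetries: mirror symmetry y ↦ −y ⇒ only even powers of y.
(c) Reading off the gridlines: it meets the x-axis at x = 0 (among the integer gridlines); one y-axis crossing is at y = 0.
(d) Solving for integer coefficients yields p as stated.

x^3 - 3*x^2 + y^2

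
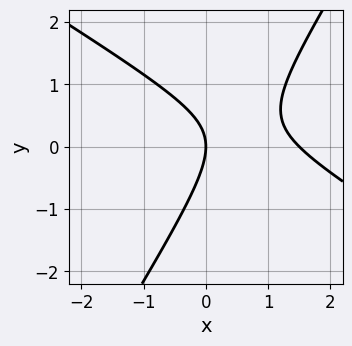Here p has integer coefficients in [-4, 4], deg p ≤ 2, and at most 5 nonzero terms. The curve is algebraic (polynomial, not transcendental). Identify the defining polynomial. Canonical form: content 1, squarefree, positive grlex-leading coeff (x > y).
(a) deg p = 2.
(b) Observable constraints: it meets the y-axis at y = 0 (among the integer gridlines); it crosses the x-axis at the gridline x = 0.
(c) Together with the visible shape, these determine p as stated.

2*x^2 + 2*x*y - 2*y^2 - 3*x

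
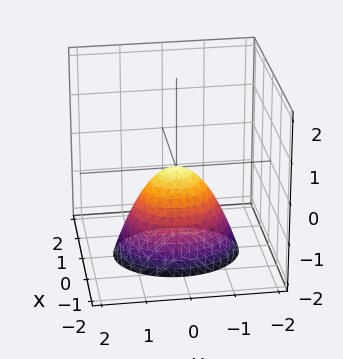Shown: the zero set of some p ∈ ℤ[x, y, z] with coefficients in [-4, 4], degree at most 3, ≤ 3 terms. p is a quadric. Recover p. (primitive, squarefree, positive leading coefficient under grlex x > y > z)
3*x^2 + 2*y^2 + 2*z

1. Degree: a paraboloid; a quadric, so deg p = 2.
2. Symmetries: mirror symmetry y ↦ −y ⇒ only even powers of y; the x ↦ −x reflection is a symmetry, so x appears only in even powers.
3. Reading off the gridlines: one z-axis crossing is at z = 0; one x-axis crossing is at x = 0; it meets the y-axis at y = 0 (among the integer gridlines).
4. Putting this together gives p.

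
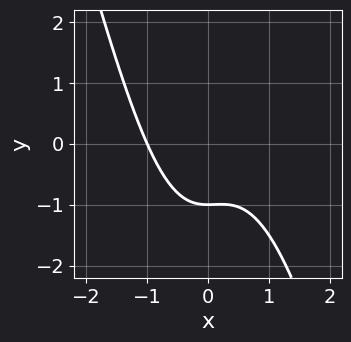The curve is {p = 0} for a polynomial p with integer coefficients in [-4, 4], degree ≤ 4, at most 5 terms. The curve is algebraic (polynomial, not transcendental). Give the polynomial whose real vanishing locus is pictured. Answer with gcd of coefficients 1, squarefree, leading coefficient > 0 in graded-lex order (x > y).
(a) deg p = 3. No degree-2 curve has this shape.
(b) Reading off the gridlines: it meets the x-axis at x = -1 (among the integer gridlines); it crosses the y-axis at the gridline y = -1.
(c) These observations pin down the coefficients.

3*x^3 + x^2*y + 3*y + 3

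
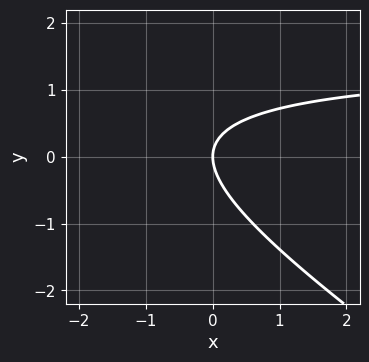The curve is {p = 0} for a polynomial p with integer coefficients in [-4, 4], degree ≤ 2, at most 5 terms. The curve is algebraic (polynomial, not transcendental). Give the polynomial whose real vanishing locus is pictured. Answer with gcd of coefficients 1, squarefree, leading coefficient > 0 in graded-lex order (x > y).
2*x*y + 3*y^2 - 3*x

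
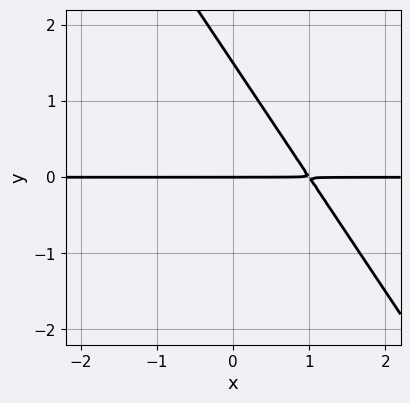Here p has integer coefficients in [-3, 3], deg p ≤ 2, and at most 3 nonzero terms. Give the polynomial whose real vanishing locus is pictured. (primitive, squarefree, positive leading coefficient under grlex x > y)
The degree is 2 — a generic line meets the curve in up to 2 points.
Against the integer gridlines: the visible x-axis segment lies entirely on the curve; it meets the y-axis at y = 0 (among the integer gridlines).
Putting this together gives p.

3*x*y + 2*y^2 - 3*y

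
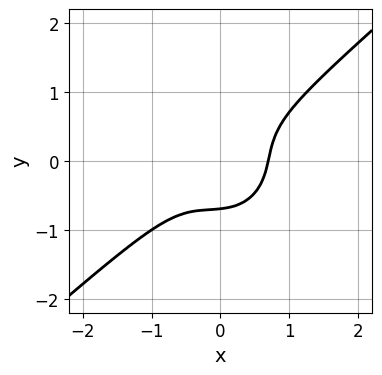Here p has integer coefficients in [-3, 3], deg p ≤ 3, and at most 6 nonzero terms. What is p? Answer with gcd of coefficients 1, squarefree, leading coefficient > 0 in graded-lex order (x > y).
3*x^3 - 2*x^2*y + x*y^2 - 3*y^3 - 1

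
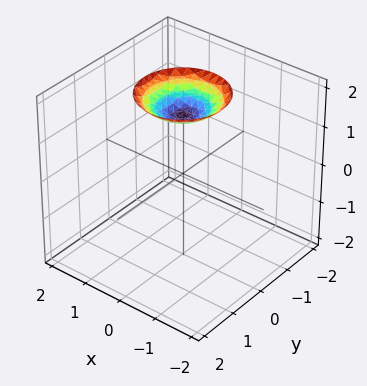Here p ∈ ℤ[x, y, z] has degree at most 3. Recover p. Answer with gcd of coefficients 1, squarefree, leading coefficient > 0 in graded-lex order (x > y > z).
1. The degree is 2 — no degree-1 surface has this shape.
2. Symmetry: every cross-section ⟂ z is a circle, so x, y appear only via x² + y².
3. From the visible intercepts: no x-intercept at any integer in the box; a circular section at z = 2 has radius exactly 1; no y-intercept at any integer in the box.
4. Matching integer coefficients to the picture gives p.

x^2 + y^2 - 2*z + 3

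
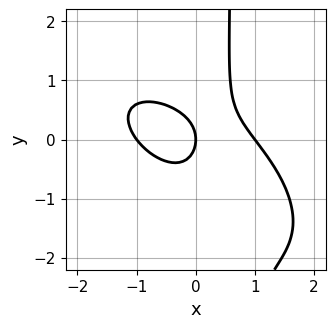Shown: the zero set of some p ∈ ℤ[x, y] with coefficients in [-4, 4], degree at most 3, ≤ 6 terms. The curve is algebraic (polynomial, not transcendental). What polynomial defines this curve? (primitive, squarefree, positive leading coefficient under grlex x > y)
2*x^3 + 3*x^2*y + 3*x*y^2 - 2*y^2 - 2*x

1. deg p = 3.
2. From the axis intercepts and sections: among the integer gridlines, it crosses the x-axis at x ∈ {-1, 0, 1}; it crosses the y-axis at the gridline y = 0.
3. Matching integer coefficients to the picture gives p.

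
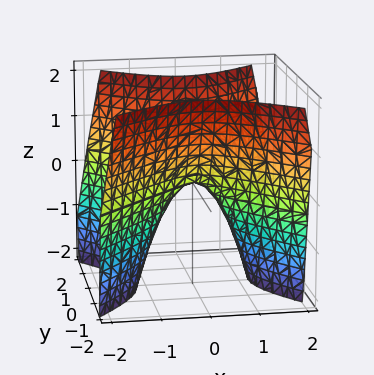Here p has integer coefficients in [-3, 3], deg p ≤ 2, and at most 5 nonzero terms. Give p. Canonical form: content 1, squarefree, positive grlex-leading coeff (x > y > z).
(a) Degree: a hyperbolic paraboloid; a quadric, so deg p = 2.
(b) Symmetries: mirror symmetry x ↦ −x ⇒ only even powers of x; the y ↦ −y reflection is a symmetry, so y appears only in even powers.
(c) From the axis intercepts and sections: one y-axis crossing is at y = 0; it crosses the x-axis at the gridline x = 0.
(d) Assembling these constraints gives the stated polynomial.

3*x^2 - 3*y^2 + 2*z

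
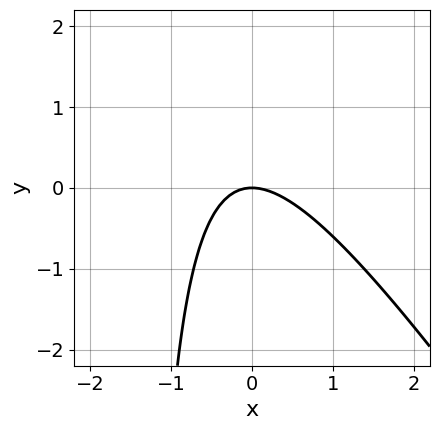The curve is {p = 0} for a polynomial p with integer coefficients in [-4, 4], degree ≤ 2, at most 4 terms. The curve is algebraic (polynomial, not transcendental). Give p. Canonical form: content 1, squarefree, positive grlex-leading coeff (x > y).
1. deg p = 2.
2. Observable constraints: it meets the y-axis at y = 0 (among the integer gridlines); one x-axis crossing is at x = 0.
3. Together with the visible shape, these determine p as stated.

3*x^2 + 2*x*y + 3*y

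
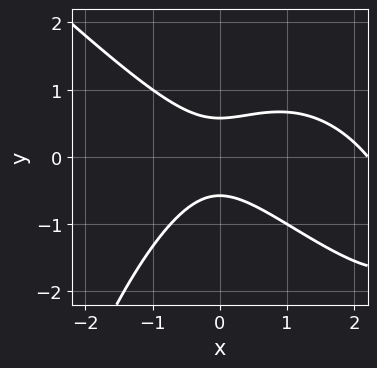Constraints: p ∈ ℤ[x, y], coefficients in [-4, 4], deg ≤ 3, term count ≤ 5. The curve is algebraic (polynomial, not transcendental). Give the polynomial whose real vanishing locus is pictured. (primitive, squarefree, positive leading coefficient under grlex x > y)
x^3 + x^2*y - 2*x^2 + 3*y^2 - 1

First, degree: no degree-2 curve has this shape, so deg p = 3.
Next, reading off the gridlines: the curve avoids every integer x-axis point in the box.
Finally, solving for integer coefficients yields p as stated.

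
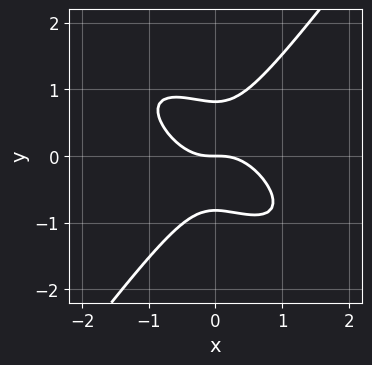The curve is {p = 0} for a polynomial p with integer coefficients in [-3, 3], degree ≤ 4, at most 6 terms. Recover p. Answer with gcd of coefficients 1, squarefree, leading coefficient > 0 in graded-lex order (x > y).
3*x^3 + 3*x^2*y - 3*y^3 + 2*y

First, the degree is 3 — the shape is more complex than any degree-2 curve.
Next, from the visible intercepts: one x-axis crossing is at x = 0; it meets the y-axis at y = 0 (among the integer gridlines).
Finally, putting this together gives p.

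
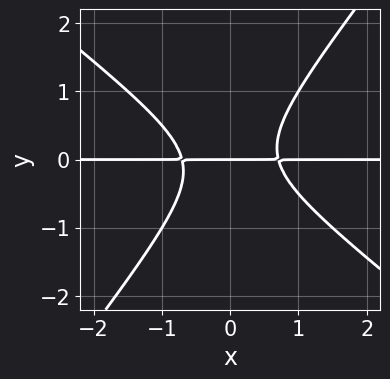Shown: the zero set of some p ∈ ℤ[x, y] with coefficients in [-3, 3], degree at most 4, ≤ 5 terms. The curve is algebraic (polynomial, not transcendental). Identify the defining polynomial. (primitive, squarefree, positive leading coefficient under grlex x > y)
Degree: the shape is more complex than any degree-2 curve, so deg p = 3.
Checking where it meets the axes: the visible x-axis segment lies entirely on the curve; it meets the y-axis at y = 0 (among the integer gridlines).
The integer polynomial consistent with all of this is the stated p.

2*x^2*y + x*y^2 - 2*y^3 - y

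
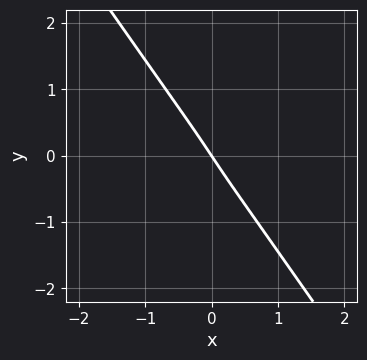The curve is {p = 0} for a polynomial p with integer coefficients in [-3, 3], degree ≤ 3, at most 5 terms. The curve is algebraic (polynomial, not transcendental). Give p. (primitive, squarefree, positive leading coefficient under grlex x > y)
deg p = 3. The shape is more complex than any degree-2 curve.
Against the integer gridlines: one x-axis crossing is at x = 0; it meets the y-axis at y = 0 (among the integer gridlines).
These observations pin down the coefficients.

3*x^3 - 2*x^2*y + 2*y^3 + 3*x + 2*y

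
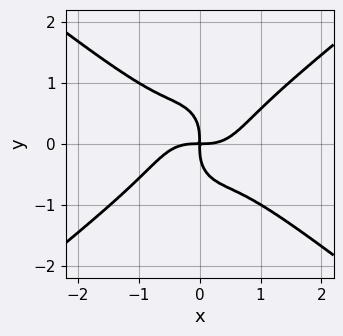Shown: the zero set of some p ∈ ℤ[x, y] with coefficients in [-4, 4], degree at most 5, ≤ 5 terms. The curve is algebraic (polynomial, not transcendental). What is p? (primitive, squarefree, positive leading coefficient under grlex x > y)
x^4 - x^2*y^2 - y^4 - x*y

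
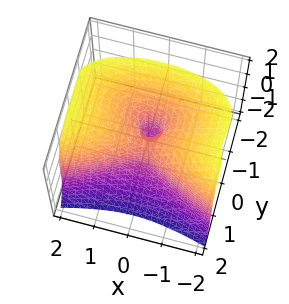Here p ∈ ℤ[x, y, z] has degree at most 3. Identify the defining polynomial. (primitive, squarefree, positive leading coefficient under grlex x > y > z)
First, degree: the shape is more complex than any degree-2 surface, so deg p = 3.
Next, observable constraints: it meets the x-axis at x = 0 (among the integer gridlines); it meets the y-axis at y = 0 (among the integer gridlines); it crosses the z-axis at the gridline z = 0.
Finally, fitting integer coefficients to these (and the overall shape) gives p.

3*y^3 + z^3 - 2*x^2 - y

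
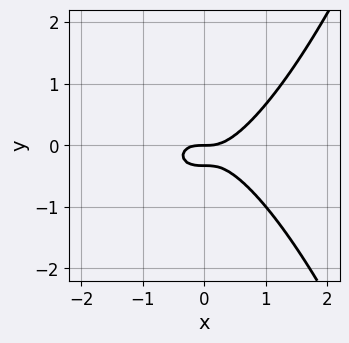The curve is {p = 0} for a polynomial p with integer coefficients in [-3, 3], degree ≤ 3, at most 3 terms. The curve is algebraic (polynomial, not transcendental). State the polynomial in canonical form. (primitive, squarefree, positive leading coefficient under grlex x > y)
2*x^3 - 3*y^2 - y

The degree is 3 — the shape is more complex than any degree-2 curve.
Observable constraints: it crosses the y-axis at the gridline y = 0; it crosses the x-axis at the gridline x = 0.
The integer polynomial consistent with all of this is the stated p.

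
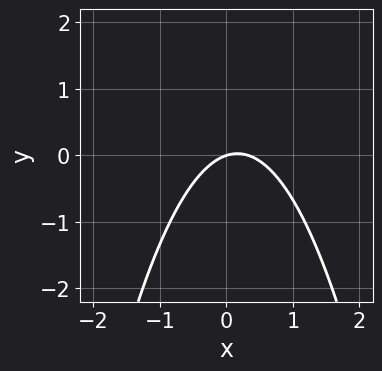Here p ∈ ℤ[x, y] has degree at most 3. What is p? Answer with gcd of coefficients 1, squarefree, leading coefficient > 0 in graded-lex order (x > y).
(a) deg p = 2.
(b) Checking where it meets the axes: it meets the x-axis at x = 0 (among the integer gridlines); it crosses the y-axis at the gridline y = 0.
(c) Fitting integer coefficients to these (and the overall shape) gives p.

3*x^2 - x + 3*y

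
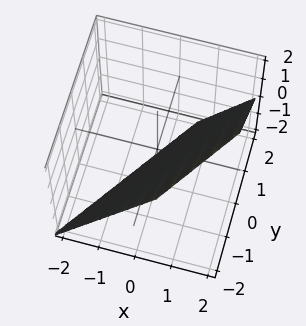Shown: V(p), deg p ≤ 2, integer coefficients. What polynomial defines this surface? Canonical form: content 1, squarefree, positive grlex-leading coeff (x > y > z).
3*x - 2*y - 2*z - 2

First, degree: the surface is flat (a plane), so deg p = 1.
Then, from the visible intercepts: it crosses the z-axis at the gridline z = -1; one y-axis crossing is at y = -1.
Finally, putting this together gives p.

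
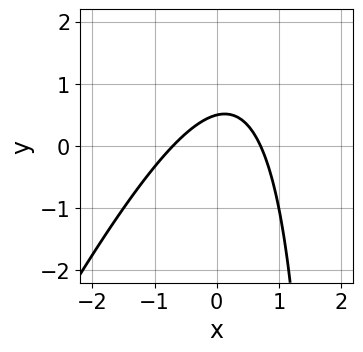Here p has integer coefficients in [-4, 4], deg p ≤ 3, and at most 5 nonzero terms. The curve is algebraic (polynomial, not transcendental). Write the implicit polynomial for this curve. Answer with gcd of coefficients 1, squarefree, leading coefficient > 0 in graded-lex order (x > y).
(a) deg p = 2. The shape is more complex than any degree-1 curve.
(b) Solving for integer coefficients yields p as stated.

2*x^2 - x*y + 2*y - 1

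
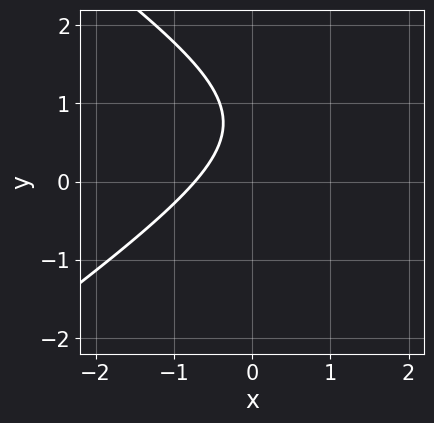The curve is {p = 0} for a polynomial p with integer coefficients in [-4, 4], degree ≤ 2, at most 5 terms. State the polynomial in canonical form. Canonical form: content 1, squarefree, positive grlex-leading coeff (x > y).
x^2 - 2*y^2 - 2*x + 3*y - 2

First, degree: a generic line meets the curve in up to 2 points, so deg p = 2.
Then, from the visible intercepts: it misses every integer gridline on the y-axis.
Finally, fitting integer coefficients to these (and the overall shape) gives p.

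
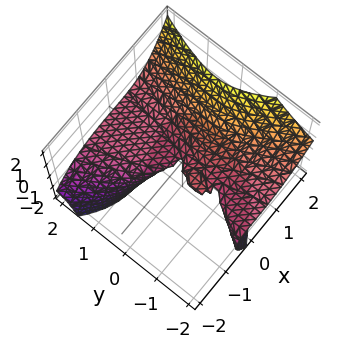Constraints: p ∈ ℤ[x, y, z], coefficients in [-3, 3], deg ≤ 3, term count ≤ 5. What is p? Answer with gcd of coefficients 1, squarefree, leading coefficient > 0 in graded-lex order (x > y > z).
x^3 + x*y*z - y^2*z - y*z - z^2

(a) Degree: the shape is more complex than any degree-2 surface, so deg p = 3.
(b) From the axis intercepts and sections: it meets the z-axis at z = 0 (among the integer gridlines); it meets the x-axis at x = 0 (among the integer gridlines).
(c) Solving for integer coefficients yields p as stated. Check: (0, 1, 0) on the y-axis lies on the surface, and p(0, 1, 0) = 0. ✓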